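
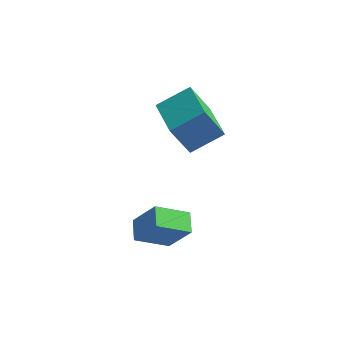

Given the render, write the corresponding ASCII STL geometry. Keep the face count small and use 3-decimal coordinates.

solid 
facet normal -0.631 0.773 -0.065
outer loop
vertex -5.457 1.607 0.283
vertex -4.269 2.643 1.087
vertex -4.709 2.074 -1.423
endloop
endfacet
facet normal -0.671 -0.585 -0.455
outer loop
vertex -3.391 0.457 -1.287
vertex -5.457 1.607 0.283
vertex -4.709 2.074 -1.423
endloop
endfacet
facet normal -0.631 0.773 -0.065
outer loop
vertex -4.709 2.074 -1.423
vertex -4.269 2.643 1.087
vertex -3.521 3.11 -0.618
endloop
endfacet
facet normal 0.390 0.243 -0.888
outer loop
vertex -3.521 3.11 -0.618
vertex -3.391 0.457 -1.287
vertex -4.709 2.074 -1.423
endloop
endfacet
facet normal -0.390 -0.243 0.888
outer loop
vertex -5.457 1.607 0.283
vertex -2.951 1.026 1.223
vertex -4.269 2.643 1.087
endloop
endfacet
facet normal -0.671 -0.585 -0.455
outer loop
vertex -4.139 -0.01 0.418
vertex -5.457 1.607 0.283
vertex -3.391 0.457 -1.287
endloop
endfacet
facet normal -0.390 -0.243 0.888
outer loop
vertex -4.139 -0.01 0.418
vertex -2.951 1.026 1.223
vertex -5.457 1.607 0.283
endloop
endfacet
facet normal 0.671 0.585 0.455
outer loop
vertex -4.269 2.643 1.087
vertex -2.951 1.026 1.223
vertex -3.521 3.11 -0.618
endloop
endfacet
facet normal 0.389 0.243 -0.888
outer loop
vertex -2.203 1.493 -0.483
vertex -3.391 0.457 -1.287
vertex -3.521 3.11 -0.618
endloop
endfacet
facet normal 0.671 0.585 0.455
outer loop
vertex -3.521 3.11 -0.618
vertex -2.951 1.026 1.223
vertex -2.203 1.493 -0.483
endloop
endfacet
facet normal 0.631 -0.773 0.065
outer loop
vertex -2.203 1.493 -0.483
vertex -4.139 -0.01 0.418
vertex -3.391 0.457 -1.287
endloop
endfacet
facet normal 0.631 -0.773 0.065
outer loop
vertex -2.951 1.026 1.223
vertex -4.139 -0.01 0.418
vertex -2.203 1.493 -0.483
endloop
endfacet
facet normal -0.574 0.016 -0.819
outer loop
vertex -4.129 -4.015 -3.453
vertex -4.559 -3.111 -3.134
vertex -2.909 -3.139 -4.291
endloop
endfacet
facet normal 0.409 -0.860 -0.304
outer loop
vertex -1.881 -3.169 -2.826
vertex -4.129 -4.015 -3.453
vertex -2.909 -3.139 -4.291
endloop
endfacet
facet normal -0.574 0.017 -0.819
outer loop
vertex -2.909 -3.139 -4.291
vertex -4.559 -3.111 -3.134
vertex -3.338 -2.235 -3.972
endloop
endfacet
facet normal 0.710 0.509 -0.487
outer loop
vertex -3.338 -2.235 -3.972
vertex -1.881 -3.169 -2.826
vertex -2.909 -3.139 -4.291
endloop
endfacet
facet normal -0.709 -0.509 0.487
outer loop
vertex -4.129 -4.015 -3.453
vertex -3.531 -3.141 -1.669
vertex -4.559 -3.111 -3.134
endloop
endfacet
facet normal 0.409 -0.861 -0.304
outer loop
vertex -3.102 -4.045 -1.988
vertex -4.129 -4.015 -3.453
vertex -1.881 -3.169 -2.826
endloop
endfacet
facet normal -0.710 -0.509 0.487
outer loop
vertex -3.102 -4.045 -1.988
vertex -3.531 -3.141 -1.669
vertex -4.129 -4.015 -3.453
endloop
endfacet
facet normal -0.409 0.861 0.304
outer loop
vertex -4.559 -3.111 -3.134
vertex -3.531 -3.141 -1.669
vertex -3.338 -2.235 -3.972
endloop
endfacet
facet normal 0.710 0.509 -0.487
outer loop
vertex -2.311 -2.265 -2.507
vertex -1.881 -3.169 -2.826
vertex -3.338 -2.235 -3.972
endloop
endfacet
facet normal -0.409 0.860 0.304
outer loop
vertex -3.338 -2.235 -3.972
vertex -3.531 -3.141 -1.669
vertex -2.311 -2.265 -2.507
endloop
endfacet
facet normal 0.574 -0.016 0.819
outer loop
vertex -2.311 -2.265 -2.507
vertex -3.102 -4.045 -1.988
vertex -1.881 -3.169 -2.826
endloop
endfacet
facet normal 0.574 -0.016 0.819
outer loop
vertex -3.531 -3.141 -1.669
vertex -3.102 -4.045 -1.988
vertex -2.311 -2.265 -2.507
endloop
endfacet

endsolid


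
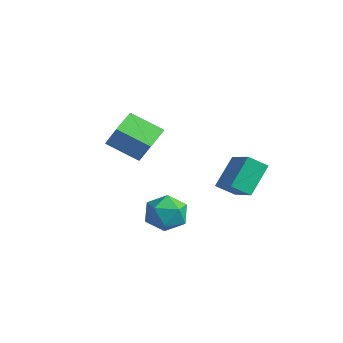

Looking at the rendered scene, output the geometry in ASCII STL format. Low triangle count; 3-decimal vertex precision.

solid 
facet normal -0.866 0.233 -0.443
outer loop
vertex 1.069 0.38 0.321
vertex 0.715 1.742 1.729
vertex 1.616 1.189 -0.323
endloop
endfacet
facet normal 0.178 -0.684 -0.708
outer loop
vertex 3.365 0.718 0.571
vertex 1.069 0.38 0.321
vertex 1.616 1.189 -0.323
endloop
endfacet
facet normal -0.866 0.233 -0.443
outer loop
vertex 1.616 1.189 -0.323
vertex 0.715 1.742 1.729
vertex 1.263 2.55 1.084
endloop
endfacet
facet normal 0.468 0.691 -0.551
outer loop
vertex 1.263 2.55 1.084
vertex 3.365 0.718 0.571
vertex 1.616 1.189 -0.323
endloop
endfacet
facet normal -0.468 -0.691 0.551
outer loop
vertex 1.069 0.38 0.321
vertex 2.464 1.271 2.623
vertex 0.715 1.742 1.729
endloop
endfacet
facet normal 0.178 -0.685 -0.707
outer loop
vertex 2.817 -0.09 1.216
vertex 1.069 0.38 0.321
vertex 3.365 0.718 0.571
endloop
endfacet
facet normal -0.468 -0.691 0.551
outer loop
vertex 2.817 -0.09 1.216
vertex 2.464 1.271 2.623
vertex 1.069 0.38 0.321
endloop
endfacet
facet normal -0.177 0.685 0.707
outer loop
vertex 0.715 1.742 1.729
vertex 2.464 1.271 2.623
vertex 1.263 2.55 1.084
endloop
endfacet
facet normal 0.468 0.691 -0.551
outer loop
vertex 3.011 2.08 1.979
vertex 3.365 0.718 0.571
vertex 1.263 2.55 1.084
endloop
endfacet
facet normal -0.178 0.684 0.708
outer loop
vertex 1.263 2.55 1.084
vertex 2.464 1.271 2.623
vertex 3.011 2.08 1.979
endloop
endfacet
facet normal 0.866 -0.233 0.443
outer loop
vertex 3.011 2.08 1.979
vertex 2.817 -0.09 1.216
vertex 3.365 0.718 0.571
endloop
endfacet
facet normal 0.866 -0.233 0.443
outer loop
vertex 2.464 1.271 2.623
vertex 2.817 -0.09 1.216
vertex 3.011 2.08 1.979
endloop
endfacet
facet normal -0.577 0.018 -0.817
outer loop
vertex -4.803 -1.047 2.486
vertex -3.396 -0.009 1.515
vertex -4.156 -2.38 2.0
endloop
endfacet
facet normal -0.704 -0.519 0.485
outer loop
vertex -3.164 -2.411 3.405
vertex -4.803 -1.047 2.486
vertex -4.156 -2.38 2.0
endloop
endfacet
facet normal -0.576 0.018 -0.817
outer loop
vertex -4.156 -2.38 2.0
vertex -3.396 -0.009 1.515
vertex -2.748 -1.343 1.029
endloop
endfacet
facet normal 0.415 -0.855 -0.312
outer loop
vertex -2.748 -1.343 1.029
vertex -3.164 -2.411 3.405
vertex -4.156 -2.38 2.0
endloop
endfacet
facet normal -0.415 0.855 0.312
outer loop
vertex -4.803 -1.047 2.486
vertex -2.404 -0.04 2.92
vertex -3.396 -0.009 1.515
endloop
endfacet
facet normal -0.704 -0.519 0.485
outer loop
vertex -3.812 -1.077 3.891
vertex -4.803 -1.047 2.486
vertex -3.164 -2.411 3.405
endloop
endfacet
facet normal -0.415 0.855 0.311
outer loop
vertex -3.812 -1.077 3.891
vertex -2.404 -0.04 2.92
vertex -4.803 -1.047 2.486
endloop
endfacet
facet normal 0.704 0.519 -0.485
outer loop
vertex -3.396 -0.009 1.515
vertex -2.404 -0.04 2.92
vertex -2.748 -1.343 1.029
endloop
endfacet
facet normal 0.416 -0.855 -0.311
outer loop
vertex -1.757 -1.373 2.434
vertex -3.164 -2.411 3.405
vertex -2.748 -1.343 1.029
endloop
endfacet
facet normal 0.704 0.519 -0.485
outer loop
vertex -2.748 -1.343 1.029
vertex -2.404 -0.04 2.92
vertex -1.757 -1.373 2.434
endloop
endfacet
facet normal 0.577 -0.017 0.817
outer loop
vertex -1.757 -1.373 2.434
vertex -3.812 -1.077 3.891
vertex -3.164 -2.411 3.405
endloop
endfacet
facet normal 0.577 -0.018 0.817
outer loop
vertex -2.404 -0.04 2.92
vertex -3.812 -1.077 3.891
vertex -1.757 -1.373 2.434
endloop
endfacet
facet normal -0.711 0.175 0.681
outer loop
vertex 0.426 -2.067 -0.124
vertex 0.352 -3.222 0.096
vertex 1.104 -2.553 0.708
endloop
endfacet
facet normal -0.259 0.727 0.636
outer loop
vertex 0.426 -2.067 -0.124
vertex 1.104 -2.553 0.708
vertex 1.556 -1.75 -0.026
endloop
endfacet
facet normal -0.267 0.963 -0.037
outer loop
vertex 0.426 -2.067 -0.124
vertex 1.556 -1.75 -0.026
vertex 1.084 -1.922 -1.091
endloop
endfacet
facet normal -0.723 0.557 -0.408
outer loop
vertex 0.426 -2.067 -0.124
vertex 1.084 -1.922 -1.091
vertex 0.34 -2.832 -1.016
endloop
endfacet
facet normal -0.997 0.071 0.036
outer loop
vertex 0.426 -2.067 -0.124
vertex 0.34 -2.832 -1.016
vertex 0.352 -3.222 0.096
endloop
endfacet
facet normal 0.397 0.487 0.778
outer loop
vertex 1.556 -1.75 -0.026
vertex 1.104 -2.553 0.708
vertex 2.18 -2.708 0.256
endloop
endfacet
facet normal -0.333 -0.405 0.852
outer loop
vertex 1.104 -2.553 0.708
vertex 0.352 -3.222 0.096
vertex 1.436 -3.618 0.331
endloop
endfacet
facet normal -0.795 -0.575 -0.193
outer loop
vertex 0.352 -3.222 0.096
vertex 0.34 -2.832 -1.016
vertex 0.964 -3.79 -0.734
endloop
endfacet
facet normal -0.352 0.213 -0.911
outer loop
vertex 0.34 -2.832 -1.016
vertex 1.084 -1.922 -1.091
vertex 1.416 -2.987 -1.468
endloop
endfacet
facet normal 0.385 0.869 -0.311
outer loop
vertex 1.084 -1.922 -1.091
vertex 1.556 -1.75 -0.026
vertex 2.168 -2.318 -0.856
endloop
endfacet
facet normal 0.723 -0.557 0.408
outer loop
vertex 2.094 -3.473 -0.636
vertex 2.18 -2.708 0.256
vertex 1.436 -3.618 0.331
endloop
endfacet
facet normal 0.267 -0.963 0.037
outer loop
vertex 2.094 -3.473 -0.636
vertex 1.436 -3.618 0.331
vertex 0.964 -3.79 -0.734
endloop
endfacet
facet normal 0.259 -0.727 -0.636
outer loop
vertex 2.094 -3.473 -0.636
vertex 0.964 -3.79 -0.734
vertex 1.416 -2.987 -1.468
endloop
endfacet
facet normal 0.711 -0.175 -0.681
outer loop
vertex 2.094 -3.473 -0.636
vertex 1.416 -2.987 -1.468
vertex 2.168 -2.318 -0.856
endloop
endfacet
facet normal 0.997 -0.071 -0.036
outer loop
vertex 2.094 -3.473 -0.636
vertex 2.168 -2.318 -0.856
vertex 2.18 -2.708 0.256
endloop
endfacet
facet normal 0.352 -0.213 0.911
outer loop
vertex 1.436 -3.618 0.331
vertex 2.18 -2.708 0.256
vertex 1.104 -2.553 0.708
endloop
endfacet
facet normal -0.385 -0.869 0.311
outer loop
vertex 0.964 -3.79 -0.734
vertex 1.436 -3.618 0.331
vertex 0.352 -3.222 0.096
endloop
endfacet
facet normal -0.397 -0.487 -0.778
outer loop
vertex 1.416 -2.987 -1.468
vertex 0.964 -3.79 -0.734
vertex 0.34 -2.832 -1.016
endloop
endfacet
facet normal 0.333 0.405 -0.852
outer loop
vertex 2.168 -2.318 -0.856
vertex 1.416 -2.987 -1.468
vertex 1.084 -1.922 -1.091
endloop
endfacet
facet normal 0.795 0.575 0.193
outer loop
vertex 2.18 -2.708 0.256
vertex 2.168 -2.318 -0.856
vertex 1.556 -1.75 -0.026
endloop
endfacet

endsolid


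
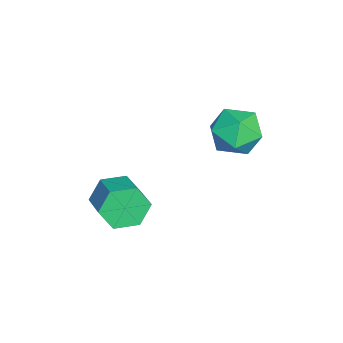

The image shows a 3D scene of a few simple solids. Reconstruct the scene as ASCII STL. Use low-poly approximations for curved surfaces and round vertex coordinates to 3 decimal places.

solid 
facet normal -0.866 -0.370 -0.336
outer loop
vertex -0.747 -2.188 -4.265
vertex -1.226 -1.805 -3.45
vertex -1.136 -1.246 -4.298
endloop
endfacet
facet normal 0.322 0.100 -0.941
outer loop
vertex -0.747 -2.188 -4.265
vertex -1.136 -1.246 -4.298
vertex 0.544 -1.638 -3.765
endloop
endfacet
facet normal 0.322 0.100 -0.941
outer loop
vertex 0.544 -1.638 -3.765
vertex -1.136 -1.246 -4.298
vertex 0.155 -0.696 -3.798
endloop
endfacet
facet normal 0.867 0.370 0.335
outer loop
vertex 0.544 -1.638 -3.765
vertex 0.155 -0.696 -3.798
vertex 0.066 -1.255 -2.95
endloop
endfacet
facet normal -0.866 -0.370 -0.336
outer loop
vertex -1.136 -1.246 -4.298
vertex -1.226 -1.805 -3.45
vertex -1.615 -0.863 -3.483
endloop
endfacet
facet normal -0.169 0.850 -0.499
outer loop
vertex -1.136 -1.246 -4.298
vertex -1.615 -0.863 -3.483
vertex 0.155 -0.696 -3.798
endloop
endfacet
facet normal -0.169 0.850 -0.499
outer loop
vertex 0.155 -0.696 -3.798
vertex -1.615 -0.863 -3.483
vertex -0.323 -0.312 -2.983
endloop
endfacet
facet normal 0.867 0.369 0.334
outer loop
vertex 0.155 -0.696 -3.798
vertex -0.323 -0.312 -2.983
vertex 0.066 -1.255 -2.95
endloop
endfacet
facet normal -0.867 -0.370 -0.335
outer loop
vertex -1.615 -0.863 -3.483
vertex -1.226 -1.805 -3.45
vertex -1.704 -1.422 -2.635
endloop
endfacet
facet normal -0.491 0.750 0.443
outer loop
vertex -1.615 -0.863 -3.483
vertex -1.704 -1.422 -2.635
vertex -0.323 -0.312 -2.983
endloop
endfacet
facet normal -0.491 0.750 0.443
outer loop
vertex -0.323 -0.312 -2.983
vertex -1.704 -1.422 -2.635
vertex -0.413 -0.872 -2.135
endloop
endfacet
facet normal 0.867 0.369 0.336
outer loop
vertex -0.323 -0.312 -2.983
vertex -0.413 -0.872 -2.135
vertex 0.066 -1.255 -2.95
endloop
endfacet
facet normal -0.867 -0.370 -0.335
outer loop
vertex -1.704 -1.422 -2.635
vertex -1.226 -1.805 -3.45
vertex -1.315 -2.364 -2.602
endloop
endfacet
facet normal -0.322 -0.100 0.941
outer loop
vertex -1.704 -1.422 -2.635
vertex -1.315 -2.364 -2.602
vertex -0.413 -0.872 -2.135
endloop
endfacet
facet normal -0.322 -0.100 0.941
outer loop
vertex -0.413 -0.872 -2.135
vertex -1.315 -2.364 -2.602
vertex -0.024 -1.814 -2.102
endloop
endfacet
facet normal 0.866 0.370 0.336
outer loop
vertex -0.413 -0.872 -2.135
vertex -0.024 -1.814 -2.102
vertex 0.066 -1.255 -2.95
endloop
endfacet
facet normal -0.867 -0.369 -0.334
outer loop
vertex -1.315 -2.364 -2.602
vertex -1.226 -1.805 -3.45
vertex -0.837 -2.748 -3.417
endloop
endfacet
facet normal 0.169 -0.850 0.499
outer loop
vertex -1.315 -2.364 -2.602
vertex -0.837 -2.748 -3.417
vertex -0.024 -1.814 -2.102
endloop
endfacet
facet normal 0.169 -0.850 0.499
outer loop
vertex -0.024 -1.814 -2.102
vertex -0.837 -2.748 -3.417
vertex 0.455 -2.197 -2.917
endloop
endfacet
facet normal 0.866 0.370 0.336
outer loop
vertex -0.024 -1.814 -2.102
vertex 0.455 -2.197 -2.917
vertex 0.066 -1.255 -2.95
endloop
endfacet
facet normal -0.867 -0.369 -0.336
outer loop
vertex -0.837 -2.748 -3.417
vertex -1.226 -1.805 -3.45
vertex -0.747 -2.188 -4.265
endloop
endfacet
facet normal 0.491 -0.750 -0.443
outer loop
vertex -0.837 -2.748 -3.417
vertex -0.747 -2.188 -4.265
vertex 0.455 -2.197 -2.917
endloop
endfacet
facet normal 0.491 -0.750 -0.443
outer loop
vertex 0.455 -2.197 -2.917
vertex -0.747 -2.188 -4.265
vertex 0.544 -1.638 -3.765
endloop
endfacet
facet normal 0.867 0.370 0.335
outer loop
vertex 0.455 -2.197 -2.917
vertex 0.544 -1.638 -3.765
vertex 0.066 -1.255 -2.95
endloop
endfacet
facet normal -0.228 0.958 0.174
outer loop
vertex -4.147 3.433 -1.678
vertex -4.118 3.225 -0.498
vertex -3.122 3.566 -1.071
endloop
endfacet
facet normal 0.141 0.890 -0.433
outer loop
vertex -4.147 3.433 -1.678
vertex -3.122 3.566 -1.071
vertex -3.116 3.041 -2.148
endloop
endfacet
facet normal -0.222 0.452 -0.864
outer loop
vertex -4.147 3.433 -1.678
vertex -3.116 3.041 -2.148
vertex -4.109 2.376 -2.241
endloop
endfacet
facet normal -0.815 0.249 -0.523
outer loop
vertex -4.147 3.433 -1.678
vertex -4.109 2.376 -2.241
vertex -4.729 2.49 -1.221
endloop
endfacet
facet normal -0.818 0.563 0.119
outer loop
vertex -4.147 3.433 -1.678
vertex -4.729 2.49 -1.221
vertex -4.118 3.225 -0.498
endloop
endfacet
facet normal 0.766 0.580 -0.278
outer loop
vertex -3.116 3.041 -2.148
vertex -3.122 3.566 -1.071
vertex -2.451 2.59 -1.259
endloop
endfacet
facet normal 0.169 0.690 0.704
outer loop
vertex -3.122 3.566 -1.071
vertex -4.118 3.225 -0.498
vertex -3.071 2.704 -0.239
endloop
endfacet
facet normal -0.787 0.050 0.614
outer loop
vertex -4.118 3.225 -0.498
vertex -4.729 2.49 -1.221
vertex -4.064 2.039 -0.332
endloop
endfacet
facet normal -0.782 -0.456 -0.424
outer loop
vertex -4.729 2.49 -1.221
vertex -4.109 2.376 -2.241
vertex -4.058 1.514 -1.409
endloop
endfacet
facet normal 0.177 -0.128 -0.976
outer loop
vertex -4.109 2.376 -2.241
vertex -3.116 3.041 -2.148
vertex -3.062 1.855 -1.982
endloop
endfacet
facet normal 0.815 -0.249 0.523
outer loop
vertex -3.033 1.647 -0.802
vertex -2.451 2.59 -1.259
vertex -3.071 2.704 -0.239
endloop
endfacet
facet normal 0.222 -0.452 0.864
outer loop
vertex -3.033 1.647 -0.802
vertex -3.071 2.704 -0.239
vertex -4.064 2.039 -0.332
endloop
endfacet
facet normal -0.141 -0.890 0.433
outer loop
vertex -3.033 1.647 -0.802
vertex -4.064 2.039 -0.332
vertex -4.058 1.514 -1.409
endloop
endfacet
facet normal 0.228 -0.958 -0.174
outer loop
vertex -3.033 1.647 -0.802
vertex -4.058 1.514 -1.409
vertex -3.062 1.855 -1.982
endloop
endfacet
facet normal 0.818 -0.563 -0.119
outer loop
vertex -3.033 1.647 -0.802
vertex -3.062 1.855 -1.982
vertex -2.451 2.59 -1.259
endloop
endfacet
facet normal 0.782 0.456 0.424
outer loop
vertex -3.071 2.704 -0.239
vertex -2.451 2.59 -1.259
vertex -3.122 3.566 -1.071
endloop
endfacet
facet normal -0.177 0.128 0.976
outer loop
vertex -4.064 2.039 -0.332
vertex -3.071 2.704 -0.239
vertex -4.118 3.225 -0.498
endloop
endfacet
facet normal -0.766 -0.580 0.278
outer loop
vertex -4.058 1.514 -1.409
vertex -4.064 2.039 -0.332
vertex -4.729 2.49 -1.221
endloop
endfacet
facet normal -0.169 -0.690 -0.704
outer loop
vertex -3.062 1.855 -1.982
vertex -4.058 1.514 -1.409
vertex -4.109 2.376 -2.241
endloop
endfacet
facet normal 0.787 -0.050 -0.614
outer loop
vertex -2.451 2.59 -1.259
vertex -3.062 1.855 -1.982
vertex -3.116 3.041 -2.148
endloop
endfacet

endsolid


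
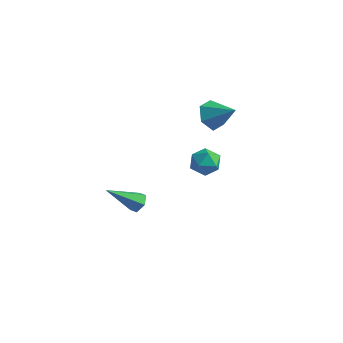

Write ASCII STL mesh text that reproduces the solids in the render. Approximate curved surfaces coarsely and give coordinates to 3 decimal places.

solid 
facet normal 0.491 0.599 -0.632
outer loop
vertex 2.018 -2.394 -0.594
vertex 1.732 -2.699 -1.105
vertex 1.443 -2.173 -0.831
endloop
endfacet
facet normal -0.129 0.550 0.825
outer loop
vertex 2.018 -2.394 -0.594
vertex 1.443 -2.173 -0.831
vertex 0.668 -4.001 0.265
endloop
endfacet
facet normal 0.492 0.599 -0.632
outer loop
vertex 1.443 -2.173 -0.831
vertex 1.732 -2.699 -1.105
vertex 1.157 -2.477 -1.342
endloop
endfacet
facet normal -0.856 0.479 0.194
outer loop
vertex 1.443 -2.173 -0.831
vertex 1.157 -2.477 -1.342
vertex 0.668 -4.001 0.265
endloop
endfacet
facet normal 0.492 0.601 -0.630
outer loop
vertex 1.157 -2.477 -1.342
vertex 1.732 -2.699 -1.105
vertex 1.447 -3.003 -1.617
endloop
endfacet
facet normal -0.853 -0.224 -0.472
outer loop
vertex 1.157 -2.477 -1.342
vertex 1.447 -3.003 -1.617
vertex 0.668 -4.001 0.265
endloop
endfacet
facet normal 0.492 0.601 -0.630
outer loop
vertex 1.447 -3.003 -1.617
vertex 1.732 -2.699 -1.105
vertex 2.022 -3.225 -1.38
endloop
endfacet
facet normal -0.122 -0.855 -0.504
outer loop
vertex 1.447 -3.003 -1.617
vertex 2.022 -3.225 -1.38
vertex 0.668 -4.001 0.265
endloop
endfacet
facet normal 0.489 0.600 -0.632
outer loop
vertex 2.022 -3.225 -1.38
vertex 1.732 -2.699 -1.105
vertex 2.308 -2.92 -0.869
endloop
endfacet
facet normal 0.606 -0.785 0.129
outer loop
vertex 2.022 -3.225 -1.38
vertex 2.308 -2.92 -0.869
vertex 0.668 -4.001 0.265
endloop
endfacet
facet normal 0.489 0.600 -0.632
outer loop
vertex 2.308 -2.92 -0.869
vertex 1.732 -2.699 -1.105
vertex 2.018 -2.394 -0.594
endloop
endfacet
facet normal 0.603 -0.082 0.793
outer loop
vertex 2.308 -2.92 -0.869
vertex 2.018 -2.394 -0.594
vertex 0.668 -4.001 0.265
endloop
endfacet
facet normal -0.827 -0.062 -0.559
outer loop
vertex 2.428 4.125 1.101
vertex 1.935 3.707 1.877
vertex 1.938 4.711 1.762
endloop
endfacet
facet normal 0.627 0.752 -0.202
outer loop
vertex 2.428 4.125 1.101
vertex 1.938 4.711 1.762
vertex 3.365 3.813 2.843
endloop
endfacet
facet normal -0.827 -0.062 -0.559
outer loop
vertex 1.938 4.711 1.762
vertex 1.935 3.707 1.877
vertex 1.445 4.293 2.538
endloop
endfacet
facet normal 0.125 0.838 0.531
outer loop
vertex 1.938 4.711 1.762
vertex 1.445 4.293 2.538
vertex 3.365 3.813 2.843
endloop
endfacet
facet normal -0.827 -0.061 -0.559
outer loop
vertex 1.445 4.293 2.538
vertex 1.935 3.707 1.877
vertex 1.441 3.289 2.653
endloop
endfacet
facet normal -0.128 0.113 0.985
outer loop
vertex 1.445 4.293 2.538
vertex 1.441 3.289 2.653
vertex 3.365 3.813 2.843
endloop
endfacet
facet normal -0.827 -0.060 -0.559
outer loop
vertex 1.441 3.289 2.653
vertex 1.935 3.707 1.877
vertex 1.931 2.704 1.991
endloop
endfacet
facet normal 0.120 -0.698 0.706
outer loop
vertex 1.441 3.289 2.653
vertex 1.931 2.704 1.991
vertex 3.365 3.813 2.843
endloop
endfacet
facet normal -0.827 -0.060 -0.559
outer loop
vertex 1.931 2.704 1.991
vertex 1.935 3.707 1.877
vertex 2.425 3.122 1.215
endloop
endfacet
facet normal 0.621 -0.783 -0.026
outer loop
vertex 1.931 2.704 1.991
vertex 2.425 3.122 1.215
vertex 3.365 3.813 2.843
endloop
endfacet
facet normal -0.827 -0.061 -0.558
outer loop
vertex 2.425 3.122 1.215
vertex 1.935 3.707 1.877
vertex 2.428 4.125 1.101
endloop
endfacet
facet normal 0.875 -0.057 -0.481
outer loop
vertex 2.425 3.122 1.215
vertex 2.428 4.125 1.101
vertex 3.365 3.813 2.843
endloop
endfacet
facet normal -0.930 -0.368 0.024
outer loop
vertex 0.533 4.127 -2.506
vertex 0.88 3.239 -2.669
vertex 0.777 3.559 -1.762
endloop
endfacet
facet normal -0.872 0.207 0.444
outer loop
vertex 0.533 4.127 -2.506
vertex 0.777 3.559 -1.762
vertex 1.007 4.499 -1.749
endloop
endfacet
facet normal -0.655 0.754 0.040
outer loop
vertex 0.533 4.127 -2.506
vertex 1.007 4.499 -1.749
vertex 1.252 4.759 -2.648
endloop
endfacet
facet normal -0.579 0.518 -0.629
outer loop
vertex 0.533 4.127 -2.506
vertex 1.252 4.759 -2.648
vertex 1.173 3.98 -3.216
endloop
endfacet
facet normal -0.749 -0.175 -0.639
outer loop
vertex 0.533 4.127 -2.506
vertex 1.173 3.98 -3.216
vertex 0.88 3.239 -2.669
endloop
endfacet
facet normal -0.364 0.076 0.928
outer loop
vertex 1.007 4.499 -1.749
vertex 0.777 3.559 -1.762
vertex 1.647 3.84 -1.444
endloop
endfacet
facet normal -0.458 -0.853 0.249
outer loop
vertex 0.777 3.559 -1.762
vertex 0.88 3.239 -2.669
vertex 1.568 3.061 -2.012
endloop
endfacet
facet normal -0.166 -0.542 -0.824
outer loop
vertex 0.88 3.239 -2.669
vertex 1.173 3.98 -3.216
vertex 1.813 3.321 -2.911
endloop
endfacet
facet normal 0.109 0.578 -0.808
outer loop
vertex 1.173 3.98 -3.216
vertex 1.252 4.759 -2.648
vertex 2.043 4.261 -2.898
endloop
endfacet
facet normal -0.013 0.962 0.274
outer loop
vertex 1.252 4.759 -2.648
vertex 1.007 4.499 -1.749
vertex 1.94 4.581 -1.991
endloop
endfacet
facet normal 0.579 -0.518 0.629
outer loop
vertex 2.287 3.693 -2.154
vertex 1.647 3.84 -1.444
vertex 1.568 3.061 -2.012
endloop
endfacet
facet normal 0.655 -0.754 -0.040
outer loop
vertex 2.287 3.693 -2.154
vertex 1.568 3.061 -2.012
vertex 1.813 3.321 -2.911
endloop
endfacet
facet normal 0.872 -0.207 -0.444
outer loop
vertex 2.287 3.693 -2.154
vertex 1.813 3.321 -2.911
vertex 2.043 4.261 -2.898
endloop
endfacet
facet normal 0.930 0.368 -0.024
outer loop
vertex 2.287 3.693 -2.154
vertex 2.043 4.261 -2.898
vertex 1.94 4.581 -1.991
endloop
endfacet
facet normal 0.749 0.175 0.639
outer loop
vertex 2.287 3.693 -2.154
vertex 1.94 4.581 -1.991
vertex 1.647 3.84 -1.444
endloop
endfacet
facet normal -0.109 -0.578 0.808
outer loop
vertex 1.568 3.061 -2.012
vertex 1.647 3.84 -1.444
vertex 0.777 3.559 -1.762
endloop
endfacet
facet normal 0.013 -0.962 -0.274
outer loop
vertex 1.813 3.321 -2.911
vertex 1.568 3.061 -2.012
vertex 0.88 3.239 -2.669
endloop
endfacet
facet normal 0.364 -0.076 -0.928
outer loop
vertex 2.043 4.261 -2.898
vertex 1.813 3.321 -2.911
vertex 1.173 3.98 -3.216
endloop
endfacet
facet normal 0.458 0.853 -0.249
outer loop
vertex 1.94 4.581 -1.991
vertex 2.043 4.261 -2.898
vertex 1.252 4.759 -2.648
endloop
endfacet
facet normal 0.166 0.542 0.824
outer loop
vertex 1.647 3.84 -1.444
vertex 1.94 4.581 -1.991
vertex 1.007 4.499 -1.749
endloop
endfacet

endsolid


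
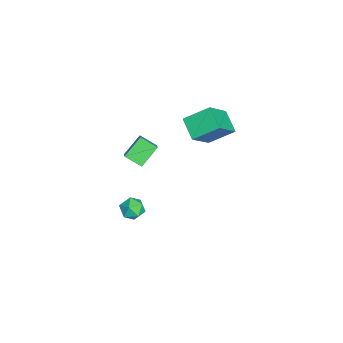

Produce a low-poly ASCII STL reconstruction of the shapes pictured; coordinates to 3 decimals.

solid 
facet normal -0.773 -0.104 -0.626
outer loop
vertex 1.256 -2.736 1.67
vertex 0.441 -1.977 2.551
vertex 1.548 -1.83 1.159
endloop
endfacet
facet normal 0.574 -0.535 -0.620
outer loop
vertex 2.499 -1.703 1.929
vertex 1.256 -2.736 1.67
vertex 1.548 -1.83 1.159
endloop
endfacet
facet normal -0.773 -0.103 -0.626
outer loop
vertex 1.548 -1.83 1.159
vertex 0.441 -1.977 2.551
vertex 0.733 -1.071 2.041
endloop
endfacet
facet normal 0.270 0.839 -0.472
outer loop
vertex 0.733 -1.071 2.041
vertex 2.499 -1.703 1.929
vertex 1.548 -1.83 1.159
endloop
endfacet
facet normal -0.270 -0.839 0.472
outer loop
vertex 1.256 -2.736 1.67
vertex 1.392 -1.85 3.321
vertex 0.441 -1.977 2.551
endloop
endfacet
facet normal 0.573 -0.534 -0.621
outer loop
vertex 2.207 -2.609 2.439
vertex 1.256 -2.736 1.67
vertex 2.499 -1.703 1.929
endloop
endfacet
facet normal -0.270 -0.839 0.472
outer loop
vertex 2.207 -2.609 2.439
vertex 1.392 -1.85 3.321
vertex 1.256 -2.736 1.67
endloop
endfacet
facet normal -0.574 0.534 0.621
outer loop
vertex 0.441 -1.977 2.551
vertex 1.392 -1.85 3.321
vertex 0.733 -1.071 2.041
endloop
endfacet
facet normal 0.270 0.839 -0.473
outer loop
vertex 1.684 -0.944 2.81
vertex 2.499 -1.703 1.929
vertex 0.733 -1.071 2.041
endloop
endfacet
facet normal -0.573 0.535 0.621
outer loop
vertex 0.733 -1.071 2.041
vertex 1.392 -1.85 3.321
vertex 1.684 -0.944 2.81
endloop
endfacet
facet normal 0.773 0.103 0.626
outer loop
vertex 1.684 -0.944 2.81
vertex 2.207 -2.609 2.439
vertex 2.499 -1.703 1.929
endloop
endfacet
facet normal 0.773 0.104 0.625
outer loop
vertex 1.392 -1.85 3.321
vertex 2.207 -2.609 2.439
vertex 1.684 -0.944 2.81
endloop
endfacet
facet normal 0.518 0.679 -0.521
outer loop
vertex 0.81 -2.313 -4.561
vertex 0.471 -1.735 -4.145
vertex 1.146 -2.058 -3.894
endloop
endfacet
facet normal 0.881 0.065 -0.469
outer loop
vertex 0.81 -2.313 -4.561
vertex 1.146 -2.058 -3.894
vertex 1.119 -2.831 -4.052
endloop
endfacet
facet normal 0.481 -0.452 -0.752
outer loop
vertex 0.81 -2.313 -4.561
vertex 1.119 -2.831 -4.052
vertex 0.429 -2.985 -4.401
endloop
endfacet
facet normal -0.130 -0.159 -0.979
outer loop
vertex 0.81 -2.313 -4.561
vertex 0.429 -2.985 -4.401
vertex 0.028 -2.308 -4.458
endloop
endfacet
facet normal -0.107 0.539 -0.836
outer loop
vertex 0.81 -2.313 -4.561
vertex 0.028 -2.308 -4.458
vertex 0.471 -1.735 -4.145
endloop
endfacet
facet normal 0.971 -0.080 0.224
outer loop
vertex 1.119 -2.831 -4.052
vertex 1.146 -2.058 -3.894
vertex 0.972 -2.572 -3.322
endloop
endfacet
facet normal 0.384 0.912 0.140
outer loop
vertex 1.146 -2.058 -3.894
vertex 0.471 -1.735 -4.145
vertex 0.571 -1.895 -3.379
endloop
endfacet
facet normal -0.626 0.686 -0.370
outer loop
vertex 0.471 -1.735 -4.145
vertex 0.028 -2.308 -4.458
vertex -0.119 -2.049 -3.728
endloop
endfacet
facet normal -0.664 -0.444 -0.601
outer loop
vertex 0.028 -2.308 -4.458
vertex 0.429 -2.985 -4.401
vertex -0.146 -2.822 -3.886
endloop
endfacet
facet normal 0.323 -0.917 -0.234
outer loop
vertex 0.429 -2.985 -4.401
vertex 1.119 -2.831 -4.052
vertex 0.529 -3.145 -3.635
endloop
endfacet
facet normal 0.130 0.159 0.979
outer loop
vertex 0.19 -2.567 -3.219
vertex 0.972 -2.572 -3.322
vertex 0.571 -1.895 -3.379
endloop
endfacet
facet normal -0.481 0.452 0.752
outer loop
vertex 0.19 -2.567 -3.219
vertex 0.571 -1.895 -3.379
vertex -0.119 -2.049 -3.728
endloop
endfacet
facet normal -0.881 -0.065 0.469
outer loop
vertex 0.19 -2.567 -3.219
vertex -0.119 -2.049 -3.728
vertex -0.146 -2.822 -3.886
endloop
endfacet
facet normal -0.518 -0.679 0.521
outer loop
vertex 0.19 -2.567 -3.219
vertex -0.146 -2.822 -3.886
vertex 0.529 -3.145 -3.635
endloop
endfacet
facet normal 0.107 -0.539 0.836
outer loop
vertex 0.19 -2.567 -3.219
vertex 0.529 -3.145 -3.635
vertex 0.972 -2.572 -3.322
endloop
endfacet
facet normal 0.664 0.444 0.601
outer loop
vertex 0.571 -1.895 -3.379
vertex 0.972 -2.572 -3.322
vertex 1.146 -2.058 -3.894
endloop
endfacet
facet normal -0.323 0.917 0.234
outer loop
vertex -0.119 -2.049 -3.728
vertex 0.571 -1.895 -3.379
vertex 0.471 -1.735 -4.145
endloop
endfacet
facet normal -0.971 0.080 -0.224
outer loop
vertex -0.146 -2.822 -3.886
vertex -0.119 -2.049 -3.728
vertex 0.028 -2.308 -4.458
endloop
endfacet
facet normal -0.384 -0.912 -0.140
outer loop
vertex 0.529 -3.145 -3.635
vertex -0.146 -2.822 -3.886
vertex 0.429 -2.985 -4.401
endloop
endfacet
facet normal 0.626 -0.686 0.370
outer loop
vertex 0.972 -2.572 -3.322
vertex 0.529 -3.145 -3.635
vertex 1.119 -2.831 -4.052
endloop
endfacet
facet normal -0.609 0.376 -0.698
outer loop
vertex -1.773 2.401 2.825
vertex -0.665 2.967 2.163
vertex -1.601 1.006 1.924
endloop
endfacet
facet normal -0.786 -0.401 0.471
outer loop
vertex -0.315 0.213 3.397
vertex -1.773 2.401 2.825
vertex -1.601 1.006 1.924
endloop
endfacet
facet normal -0.609 0.376 -0.698
outer loop
vertex -1.601 1.006 1.924
vertex -0.665 2.967 2.163
vertex -0.492 1.572 1.261
endloop
endfacet
facet normal 0.103 -0.835 -0.540
outer loop
vertex -0.492 1.572 1.261
vertex -0.315 0.213 3.397
vertex -1.601 1.006 1.924
endloop
endfacet
facet normal -0.104 0.835 0.540
outer loop
vertex -1.773 2.401 2.825
vertex 0.621 2.174 3.636
vertex -0.665 2.967 2.163
endloop
endfacet
facet normal -0.786 -0.401 0.470
outer loop
vertex -0.488 1.608 4.299
vertex -1.773 2.401 2.825
vertex -0.315 0.213 3.397
endloop
endfacet
facet normal -0.104 0.835 0.540
outer loop
vertex -0.488 1.608 4.299
vertex 0.621 2.174 3.636
vertex -1.773 2.401 2.825
endloop
endfacet
facet normal 0.786 0.401 -0.470
outer loop
vertex -0.665 2.967 2.163
vertex 0.621 2.174 3.636
vertex -0.492 1.572 1.261
endloop
endfacet
facet normal 0.104 -0.835 -0.540
outer loop
vertex 0.793 0.779 2.735
vertex -0.315 0.213 3.397
vertex -0.492 1.572 1.261
endloop
endfacet
facet normal 0.786 0.401 -0.470
outer loop
vertex -0.492 1.572 1.261
vertex 0.621 2.174 3.636
vertex 0.793 0.779 2.735
endloop
endfacet
facet normal 0.609 -0.376 0.698
outer loop
vertex 0.793 0.779 2.735
vertex -0.488 1.608 4.299
vertex -0.315 0.213 3.397
endloop
endfacet
facet normal 0.609 -0.376 0.698
outer loop
vertex 0.621 2.174 3.636
vertex -0.488 1.608 4.299
vertex 0.793 0.779 2.735
endloop
endfacet

endsolid


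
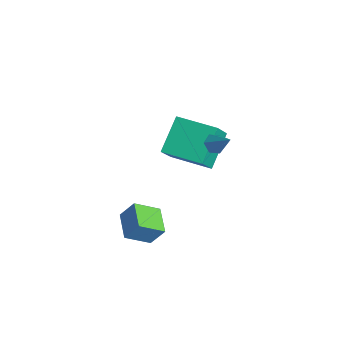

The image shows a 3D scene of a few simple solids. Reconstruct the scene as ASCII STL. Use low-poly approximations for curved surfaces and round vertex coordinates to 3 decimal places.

solid 
facet normal -0.670 -0.239 -0.703
outer loop
vertex 0.685 3.446 2.115
vertex 0.308 3.355 2.505
vertex 0.361 3.856 2.284
endloop
endfacet
facet normal 0.645 0.665 -0.376
outer loop
vertex 0.685 3.446 2.115
vertex 0.361 3.856 2.284
vertex 1.232 3.685 3.475
endloop
endfacet
facet normal -0.669 -0.240 -0.704
outer loop
vertex 0.361 3.856 2.284
vertex 0.308 3.355 2.505
vertex -0.017 3.765 2.674
endloop
endfacet
facet normal -0.052 0.982 0.179
outer loop
vertex 0.361 3.856 2.284
vertex -0.017 3.765 2.674
vertex 1.232 3.685 3.475
endloop
endfacet
facet normal -0.669 -0.241 -0.703
outer loop
vertex -0.017 3.765 2.674
vertex 0.308 3.355 2.505
vertex -0.069 3.264 2.895
endloop
endfacet
facet normal -0.478 0.396 0.784
outer loop
vertex -0.017 3.765 2.674
vertex -0.069 3.264 2.895
vertex 1.232 3.685 3.475
endloop
endfacet
facet normal -0.670 -0.238 -0.703
outer loop
vertex -0.069 3.264 2.895
vertex 0.308 3.355 2.505
vertex 0.255 2.854 2.725
endloop
endfacet
facet normal -0.207 -0.510 0.835
outer loop
vertex -0.069 3.264 2.895
vertex 0.255 2.854 2.725
vertex 1.232 3.685 3.475
endloop
endfacet
facet normal -0.669 -0.238 -0.704
outer loop
vertex 0.255 2.854 2.725
vertex 0.308 3.355 2.505
vertex 0.633 2.945 2.335
endloop
endfacet
facet normal 0.488 -0.827 0.280
outer loop
vertex 0.255 2.854 2.725
vertex 0.633 2.945 2.335
vertex 1.232 3.685 3.475
endloop
endfacet
facet normal -0.670 -0.239 -0.703
outer loop
vertex 0.633 2.945 2.335
vertex 0.308 3.355 2.505
vertex 0.685 3.446 2.115
endloop
endfacet
facet normal 0.915 -0.238 -0.326
outer loop
vertex 0.633 2.945 2.335
vertex 0.685 3.446 2.115
vertex 1.232 3.685 3.475
endloop
endfacet
facet normal -0.493 0.596 0.634
outer loop
vertex -3.557 3.214 1.319
vertex -1.933 4.577 1.299
vertex -4.251 4.022 0.02
endloop
endfacet
facet normal -0.766 -0.643 0.009
outer loop
vertex -3.227 2.783 -1.299
vertex -3.557 3.214 1.319
vertex -4.251 4.022 0.02
endloop
endfacet
facet normal -0.493 0.596 0.634
outer loop
vertex -4.251 4.022 0.02
vertex -1.933 4.577 1.299
vertex -2.628 5.385 0.0
endloop
endfacet
facet normal -0.414 0.481 -0.773
outer loop
vertex -2.628 5.385 0.0
vertex -3.227 2.783 -1.299
vertex -4.251 4.022 0.02
endloop
endfacet
facet normal 0.413 -0.481 0.773
outer loop
vertex -3.557 3.214 1.319
vertex -0.909 3.338 -0.02
vertex -1.933 4.577 1.299
endloop
endfacet
facet normal -0.766 -0.643 0.009
outer loop
vertex -2.532 1.975 -0.0
vertex -3.557 3.214 1.319
vertex -3.227 2.783 -1.299
endloop
endfacet
facet normal 0.413 -0.481 0.773
outer loop
vertex -2.532 1.975 -0.0
vertex -0.909 3.338 -0.02
vertex -3.557 3.214 1.319
endloop
endfacet
facet normal 0.766 0.643 -0.010
outer loop
vertex -1.933 4.577 1.299
vertex -0.909 3.338 -0.02
vertex -2.628 5.385 0.0
endloop
endfacet
facet normal -0.413 0.481 -0.773
outer loop
vertex -1.603 4.146 -1.319
vertex -3.227 2.783 -1.299
vertex -2.628 5.385 0.0
endloop
endfacet
facet normal 0.766 0.643 -0.009
outer loop
vertex -2.628 5.385 0.0
vertex -0.909 3.338 -0.02
vertex -1.603 4.146 -1.319
endloop
endfacet
facet normal 0.492 -0.596 -0.634
outer loop
vertex -1.603 4.146 -1.319
vertex -2.532 1.975 -0.0
vertex -3.227 2.783 -1.299
endloop
endfacet
facet normal 0.493 -0.596 -0.634
outer loop
vertex -0.909 3.338 -0.02
vertex -2.532 1.975 -0.0
vertex -1.603 4.146 -1.319
endloop
endfacet
facet normal -0.949 0.247 0.197
outer loop
vertex -1.741 -0.442 -3.135
vertex -1.39 0.134 -2.167
vertex -1.585 0.789 -3.924
endloop
endfacet
facet normal -0.297 -0.488 -0.821
outer loop
vertex -0.19 0.426 -4.213
vertex -1.741 -0.442 -3.135
vertex -1.585 0.789 -3.924
endloop
endfacet
facet normal -0.949 0.247 0.197
outer loop
vertex -1.585 0.789 -3.924
vertex -1.39 0.134 -2.167
vertex -1.234 1.364 -2.955
endloop
endfacet
facet normal 0.107 0.838 -0.536
outer loop
vertex -1.234 1.364 -2.955
vertex -0.19 0.426 -4.213
vertex -1.585 0.789 -3.924
endloop
endfacet
facet normal -0.107 -0.837 0.537
outer loop
vertex -1.741 -0.442 -3.135
vertex 0.005 -0.229 -2.456
vertex -1.39 0.134 -2.167
endloop
endfacet
facet normal -0.297 -0.488 -0.821
outer loop
vertex -0.346 -0.804 -3.425
vertex -1.741 -0.442 -3.135
vertex -0.19 0.426 -4.213
endloop
endfacet
facet normal -0.106 -0.838 0.536
outer loop
vertex -0.346 -0.804 -3.425
vertex 0.005 -0.229 -2.456
vertex -1.741 -0.442 -3.135
endloop
endfacet
facet normal 0.297 0.488 0.821
outer loop
vertex -1.39 0.134 -2.167
vertex 0.005 -0.229 -2.456
vertex -1.234 1.364 -2.955
endloop
endfacet
facet normal 0.106 0.837 -0.537
outer loop
vertex 0.161 1.002 -3.245
vertex -0.19 0.426 -4.213
vertex -1.234 1.364 -2.955
endloop
endfacet
facet normal 0.297 0.488 0.821
outer loop
vertex -1.234 1.364 -2.955
vertex 0.005 -0.229 -2.456
vertex 0.161 1.002 -3.245
endloop
endfacet
facet normal 0.949 -0.247 -0.197
outer loop
vertex 0.161 1.002 -3.245
vertex -0.346 -0.804 -3.425
vertex -0.19 0.426 -4.213
endloop
endfacet
facet normal 0.949 -0.247 -0.197
outer loop
vertex 0.005 -0.229 -2.456
vertex -0.346 -0.804 -3.425
vertex 0.161 1.002 -3.245
endloop
endfacet

endsolid


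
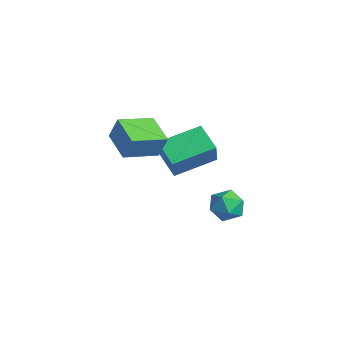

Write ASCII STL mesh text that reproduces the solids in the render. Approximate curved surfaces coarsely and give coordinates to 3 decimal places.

solid 
facet normal -0.456 0.325 -0.829
outer loop
vertex 1.643 2.262 0.907
vertex 2.684 2.251 0.33
vertex 1.359 0.635 0.425
endloop
endfacet
facet normal -0.875 0.009 0.485
outer loop
vertex 1.956 0.209 1.51
vertex 1.643 2.262 0.907
vertex 1.359 0.635 0.425
endloop
endfacet
facet normal -0.456 0.325 -0.828
outer loop
vertex 1.359 0.635 0.425
vertex 2.684 2.251 0.33
vertex 2.4 0.625 -0.152
endloop
endfacet
facet normal -0.165 -0.946 -0.281
outer loop
vertex 2.4 0.625 -0.152
vertex 1.956 0.209 1.51
vertex 1.359 0.635 0.425
endloop
endfacet
facet normal 0.165 0.946 0.280
outer loop
vertex 1.643 2.262 0.907
vertex 3.281 1.825 1.415
vertex 2.684 2.251 0.33
endloop
endfacet
facet normal -0.875 0.009 0.485
outer loop
vertex 2.24 1.835 1.992
vertex 1.643 2.262 0.907
vertex 1.956 0.209 1.51
endloop
endfacet
facet normal 0.165 0.945 0.281
outer loop
vertex 2.24 1.835 1.992
vertex 3.281 1.825 1.415
vertex 1.643 2.262 0.907
endloop
endfacet
facet normal 0.875 -0.009 -0.485
outer loop
vertex 2.684 2.251 0.33
vertex 3.281 1.825 1.415
vertex 2.4 0.625 -0.152
endloop
endfacet
facet normal -0.166 -0.945 -0.281
outer loop
vertex 2.997 0.198 0.933
vertex 1.956 0.209 1.51
vertex 2.4 0.625 -0.152
endloop
endfacet
facet normal 0.875 -0.009 -0.485
outer loop
vertex 2.4 0.625 -0.152
vertex 3.281 1.825 1.415
vertex 2.997 0.198 0.933
endloop
endfacet
facet normal 0.456 -0.325 0.829
outer loop
vertex 2.997 0.198 0.933
vertex 2.24 1.835 1.992
vertex 1.956 0.209 1.51
endloop
endfacet
facet normal 0.456 -0.325 0.828
outer loop
vertex 3.281 1.825 1.415
vertex 2.24 1.835 1.992
vertex 2.997 0.198 0.933
endloop
endfacet
facet normal 0.134 0.814 0.566
outer loop
vertex 3.16 3.1 -1.924
vertex 2.906 2.722 -1.32
vertex 3.644 2.716 -1.486
endloop
endfacet
facet normal 0.605 0.796 0.029
outer loop
vertex 3.16 3.1 -1.924
vertex 3.644 2.716 -1.486
vertex 3.713 2.691 -2.24
endloop
endfacet
facet normal 0.240 0.776 -0.584
outer loop
vertex 3.16 3.1 -1.924
vertex 3.713 2.691 -2.24
vertex 3.018 2.681 -2.539
endloop
endfacet
facet normal -0.457 0.781 -0.427
outer loop
vertex 3.16 3.1 -1.924
vertex 3.018 2.681 -2.539
vertex 2.519 2.7 -1.97
endloop
endfacet
facet normal -0.522 0.804 0.284
outer loop
vertex 3.16 3.1 -1.924
vertex 2.519 2.7 -1.97
vertex 2.906 2.722 -1.32
endloop
endfacet
facet normal 0.978 0.190 0.083
outer loop
vertex 3.713 2.691 -2.24
vertex 3.644 2.716 -1.486
vertex 3.801 2.06 -1.83
endloop
endfacet
facet normal 0.216 0.220 0.951
outer loop
vertex 3.644 2.716 -1.486
vertex 2.906 2.722 -1.32
vertex 3.302 2.079 -1.261
endloop
endfacet
facet normal -0.844 0.204 0.496
outer loop
vertex 2.906 2.722 -1.32
vertex 2.519 2.7 -1.97
vertex 2.607 2.069 -1.56
endloop
endfacet
facet normal -0.739 0.166 -0.653
outer loop
vertex 2.519 2.7 -1.97
vertex 3.018 2.681 -2.539
vertex 2.676 2.044 -2.314
endloop
endfacet
facet normal 0.388 0.156 -0.908
outer loop
vertex 3.018 2.681 -2.539
vertex 3.713 2.691 -2.24
vertex 3.414 2.038 -2.48
endloop
endfacet
facet normal 0.457 -0.781 0.427
outer loop
vertex 3.16 1.66 -1.876
vertex 3.801 2.06 -1.83
vertex 3.302 2.079 -1.261
endloop
endfacet
facet normal -0.240 -0.776 0.584
outer loop
vertex 3.16 1.66 -1.876
vertex 3.302 2.079 -1.261
vertex 2.607 2.069 -1.56
endloop
endfacet
facet normal -0.605 -0.796 -0.029
outer loop
vertex 3.16 1.66 -1.876
vertex 2.607 2.069 -1.56
vertex 2.676 2.044 -2.314
endloop
endfacet
facet normal -0.134 -0.814 -0.566
outer loop
vertex 3.16 1.66 -1.876
vertex 2.676 2.044 -2.314
vertex 3.414 2.038 -2.48
endloop
endfacet
facet normal 0.522 -0.804 -0.284
outer loop
vertex 3.16 1.66 -1.876
vertex 3.414 2.038 -2.48
vertex 3.801 2.06 -1.83
endloop
endfacet
facet normal 0.739 -0.166 0.653
outer loop
vertex 3.302 2.079 -1.261
vertex 3.801 2.06 -1.83
vertex 3.644 2.716 -1.486
endloop
endfacet
facet normal -0.388 -0.156 0.908
outer loop
vertex 2.607 2.069 -1.56
vertex 3.302 2.079 -1.261
vertex 2.906 2.722 -1.32
endloop
endfacet
facet normal -0.978 -0.190 -0.083
outer loop
vertex 2.676 2.044 -2.314
vertex 2.607 2.069 -1.56
vertex 2.519 2.7 -1.97
endloop
endfacet
facet normal -0.216 -0.220 -0.951
outer loop
vertex 3.414 2.038 -2.48
vertex 2.676 2.044 -2.314
vertex 3.018 2.681 -2.539
endloop
endfacet
facet normal 0.844 -0.204 -0.496
outer loop
vertex 3.801 2.06 -1.83
vertex 3.414 2.038 -2.48
vertex 3.713 2.691 -2.24
endloop
endfacet
facet normal -0.952 0.115 0.283
outer loop
vertex 2.277 -1.566 3.398
vertex 2.351 -0.193 3.088
vertex 1.982 -1.757 2.483
endloop
endfacet
facet normal -0.052 -0.974 0.220
outer loop
vertex 3.229 -1.907 2.112
vertex 2.277 -1.566 3.398
vertex 1.982 -1.757 2.483
endloop
endfacet
facet normal -0.952 0.115 0.283
outer loop
vertex 1.982 -1.757 2.483
vertex 2.351 -0.193 3.088
vertex 2.056 -0.383 2.173
endloop
endfacet
facet normal -0.301 -0.194 -0.934
outer loop
vertex 2.056 -0.383 2.173
vertex 3.229 -1.907 2.112
vertex 1.982 -1.757 2.483
endloop
endfacet
facet normal 0.301 0.195 0.934
outer loop
vertex 2.277 -1.566 3.398
vertex 3.598 -0.343 2.717
vertex 2.351 -0.193 3.088
endloop
endfacet
facet normal -0.053 -0.974 0.219
outer loop
vertex 3.524 -1.717 3.027
vertex 2.277 -1.566 3.398
vertex 3.229 -1.907 2.112
endloop
endfacet
facet normal 0.301 0.194 0.934
outer loop
vertex 3.524 -1.717 3.027
vertex 3.598 -0.343 2.717
vertex 2.277 -1.566 3.398
endloop
endfacet
facet normal 0.052 0.974 -0.219
outer loop
vertex 2.351 -0.193 3.088
vertex 3.598 -0.343 2.717
vertex 2.056 -0.383 2.173
endloop
endfacet
facet normal -0.301 -0.195 -0.933
outer loop
vertex 3.303 -0.534 1.802
vertex 3.229 -1.907 2.112
vertex 2.056 -0.383 2.173
endloop
endfacet
facet normal 0.052 0.974 -0.220
outer loop
vertex 2.056 -0.383 2.173
vertex 3.598 -0.343 2.717
vertex 3.303 -0.534 1.802
endloop
endfacet
facet normal 0.952 -0.115 -0.283
outer loop
vertex 3.303 -0.534 1.802
vertex 3.524 -1.717 3.027
vertex 3.229 -1.907 2.112
endloop
endfacet
facet normal 0.952 -0.115 -0.283
outer loop
vertex 3.598 -0.343 2.717
vertex 3.524 -1.717 3.027
vertex 3.303 -0.534 1.802
endloop
endfacet

endsolid


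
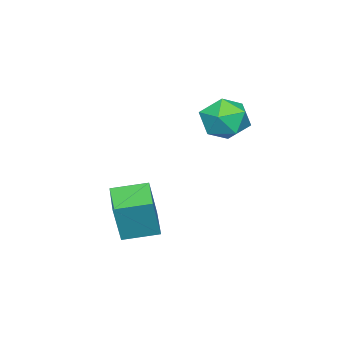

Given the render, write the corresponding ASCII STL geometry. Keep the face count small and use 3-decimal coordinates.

solid 
facet normal -0.559 0.811 0.172
outer loop
vertex 1.542 2.285 -0.596
vertex 2.917 3.321 -1.007
vertex 0.929 2.293 -2.625
endloop
endfacet
facet normal -0.777 -0.585 0.232
outer loop
vertex 1.863 0.939 -2.913
vertex 1.542 2.285 -0.596
vertex 0.929 2.293 -2.625
endloop
endfacet
facet normal -0.559 0.811 0.172
outer loop
vertex 0.929 2.293 -2.625
vertex 2.917 3.321 -1.007
vertex 2.304 3.329 -3.037
endloop
endfacet
facet normal -0.290 0.004 -0.957
outer loop
vertex 2.304 3.329 -3.037
vertex 1.863 0.939 -2.913
vertex 0.929 2.293 -2.625
endloop
endfacet
facet normal 0.289 -0.004 0.957
outer loop
vertex 1.542 2.285 -0.596
vertex 3.851 1.967 -1.295
vertex 2.917 3.321 -1.007
endloop
endfacet
facet normal -0.777 -0.585 0.232
outer loop
vertex 2.476 0.931 -0.883
vertex 1.542 2.285 -0.596
vertex 1.863 0.939 -2.913
endloop
endfacet
facet normal 0.289 -0.003 0.957
outer loop
vertex 2.476 0.931 -0.883
vertex 3.851 1.967 -1.295
vertex 1.542 2.285 -0.596
endloop
endfacet
facet normal 0.777 0.585 -0.232
outer loop
vertex 2.917 3.321 -1.007
vertex 3.851 1.967 -1.295
vertex 2.304 3.329 -3.037
endloop
endfacet
facet normal -0.289 0.004 -0.957
outer loop
vertex 3.238 1.975 -3.324
vertex 1.863 0.939 -2.913
vertex 2.304 3.329 -3.037
endloop
endfacet
facet normal 0.777 0.585 -0.232
outer loop
vertex 2.304 3.329 -3.037
vertex 3.851 1.967 -1.295
vertex 3.238 1.975 -3.324
endloop
endfacet
facet normal 0.559 -0.811 -0.172
outer loop
vertex 3.238 1.975 -3.324
vertex 2.476 0.931 -0.883
vertex 1.863 0.939 -2.913
endloop
endfacet
facet normal 0.559 -0.811 -0.172
outer loop
vertex 3.851 1.967 -1.295
vertex 2.476 0.931 -0.883
vertex 3.238 1.975 -3.324
endloop
endfacet
facet normal -0.933 0.341 -0.112
outer loop
vertex -2.776 4.736 1.721
vertex -3.192 3.561 1.613
vertex -3.13 4.101 2.74
endloop
endfacet
facet normal -0.548 0.782 0.297
outer loop
vertex -2.776 4.736 1.721
vertex -3.13 4.101 2.74
vertex -2.1 4.811 2.771
endloop
endfacet
facet normal 0.017 0.996 -0.082
outer loop
vertex -2.776 4.736 1.721
vertex -2.1 4.811 2.771
vertex -1.526 4.71 1.664
endloop
endfacet
facet normal -0.019 0.688 -0.725
outer loop
vertex -2.776 4.736 1.721
vertex -1.526 4.71 1.664
vertex -2.202 3.937 0.948
endloop
endfacet
facet normal -0.607 0.283 -0.743
outer loop
vertex -2.776 4.736 1.721
vertex -2.202 3.937 0.948
vertex -3.192 3.561 1.613
endloop
endfacet
facet normal -0.309 0.411 0.858
outer loop
vertex -2.1 4.811 2.771
vertex -3.13 4.101 2.74
vertex -2.098 3.683 3.312
endloop
endfacet
facet normal -0.933 -0.303 0.196
outer loop
vertex -3.13 4.101 2.74
vertex -3.192 3.561 1.613
vertex -2.774 2.91 2.596
endloop
endfacet
facet normal -0.403 -0.396 -0.825
outer loop
vertex -3.192 3.561 1.613
vertex -2.202 3.937 0.948
vertex -2.2 2.809 1.489
endloop
endfacet
facet normal 0.546 0.260 -0.796
outer loop
vertex -2.202 3.937 0.948
vertex -1.526 4.71 1.664
vertex -1.17 3.519 1.52
endloop
endfacet
facet normal 0.605 0.758 0.245
outer loop
vertex -1.526 4.71 1.664
vertex -2.1 4.811 2.771
vertex -1.108 4.059 2.647
endloop
endfacet
facet normal 0.019 -0.688 0.725
outer loop
vertex -1.524 2.884 2.539
vertex -2.098 3.683 3.312
vertex -2.774 2.91 2.596
endloop
endfacet
facet normal -0.017 -0.996 0.082
outer loop
vertex -1.524 2.884 2.539
vertex -2.774 2.91 2.596
vertex -2.2 2.809 1.489
endloop
endfacet
facet normal 0.548 -0.782 -0.297
outer loop
vertex -1.524 2.884 2.539
vertex -2.2 2.809 1.489
vertex -1.17 3.519 1.52
endloop
endfacet
facet normal 0.933 -0.341 0.112
outer loop
vertex -1.524 2.884 2.539
vertex -1.17 3.519 1.52
vertex -1.108 4.059 2.647
endloop
endfacet
facet normal 0.607 -0.283 0.743
outer loop
vertex -1.524 2.884 2.539
vertex -1.108 4.059 2.647
vertex -2.098 3.683 3.312
endloop
endfacet
facet normal -0.546 -0.260 0.796
outer loop
vertex -2.774 2.91 2.596
vertex -2.098 3.683 3.312
vertex -3.13 4.101 2.74
endloop
endfacet
facet normal -0.605 -0.758 -0.245
outer loop
vertex -2.2 2.809 1.489
vertex -2.774 2.91 2.596
vertex -3.192 3.561 1.613
endloop
endfacet
facet normal 0.309 -0.411 -0.858
outer loop
vertex -1.17 3.519 1.52
vertex -2.2 2.809 1.489
vertex -2.202 3.937 0.948
endloop
endfacet
facet normal 0.933 0.303 -0.196
outer loop
vertex -1.108 4.059 2.647
vertex -1.17 3.519 1.52
vertex -1.526 4.71 1.664
endloop
endfacet
facet normal 0.403 0.396 0.825
outer loop
vertex -2.098 3.683 3.312
vertex -1.108 4.059 2.647
vertex -2.1 4.811 2.771
endloop
endfacet

endsolid


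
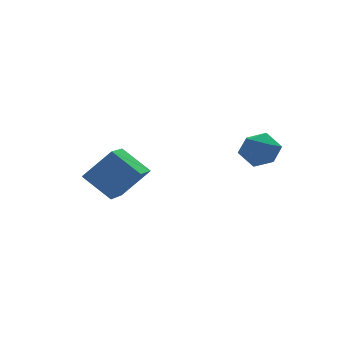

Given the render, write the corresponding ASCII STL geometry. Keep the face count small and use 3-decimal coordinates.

solid 
facet normal 0.174 0.978 -0.113
outer loop
vertex 3.776 -1.247 -1.561
vertex 3.67 -1.117 -0.598
vertex 4.551 -1.317 -0.97
endloop
endfacet
facet normal 0.519 0.600 -0.609
outer loop
vertex 3.776 -1.247 -1.561
vertex 4.551 -1.317 -0.97
vertex 4.434 -1.957 -1.7
endloop
endfacet
facet normal 0.035 0.223 -0.974
outer loop
vertex 3.776 -1.247 -1.561
vertex 4.434 -1.957 -1.7
vertex 3.479 -2.153 -1.779
endloop
endfacet
facet normal -0.608 0.369 -0.703
outer loop
vertex 3.776 -1.247 -1.561
vertex 3.479 -2.153 -1.779
vertex 3.007 -1.633 -1.098
endloop
endfacet
facet normal -0.522 0.836 -0.170
outer loop
vertex 3.776 -1.247 -1.561
vertex 3.007 -1.633 -1.098
vertex 3.67 -1.117 -0.598
endloop
endfacet
facet normal 0.951 0.139 -0.275
outer loop
vertex 4.434 -1.957 -1.7
vertex 4.551 -1.317 -0.97
vertex 4.733 -2.267 -0.822
endloop
endfacet
facet normal 0.394 0.752 0.528
outer loop
vertex 4.551 -1.317 -0.97
vertex 3.67 -1.117 -0.598
vertex 4.261 -1.747 -0.141
endloop
endfacet
facet normal -0.734 0.522 0.434
outer loop
vertex 3.67 -1.117 -0.598
vertex 3.007 -1.633 -1.098
vertex 3.306 -1.943 -0.22
endloop
endfacet
facet normal -0.874 -0.234 -0.427
outer loop
vertex 3.007 -1.633 -1.098
vertex 3.479 -2.153 -1.779
vertex 3.189 -2.583 -0.95
endloop
endfacet
facet normal 0.168 -0.471 -0.866
outer loop
vertex 3.479 -2.153 -1.779
vertex 4.434 -1.957 -1.7
vertex 4.07 -2.783 -1.322
endloop
endfacet
facet normal 0.608 -0.369 0.703
outer loop
vertex 3.964 -2.653 -0.359
vertex 4.733 -2.267 -0.822
vertex 4.261 -1.747 -0.141
endloop
endfacet
facet normal -0.035 -0.223 0.974
outer loop
vertex 3.964 -2.653 -0.359
vertex 4.261 -1.747 -0.141
vertex 3.306 -1.943 -0.22
endloop
endfacet
facet normal -0.519 -0.600 0.609
outer loop
vertex 3.964 -2.653 -0.359
vertex 3.306 -1.943 -0.22
vertex 3.189 -2.583 -0.95
endloop
endfacet
facet normal -0.174 -0.978 0.113
outer loop
vertex 3.964 -2.653 -0.359
vertex 3.189 -2.583 -0.95
vertex 4.07 -2.783 -1.322
endloop
endfacet
facet normal 0.522 -0.836 0.170
outer loop
vertex 3.964 -2.653 -0.359
vertex 4.07 -2.783 -1.322
vertex 4.733 -2.267 -0.822
endloop
endfacet
facet normal 0.874 0.234 0.427
outer loop
vertex 4.261 -1.747 -0.141
vertex 4.733 -2.267 -0.822
vertex 4.551 -1.317 -0.97
endloop
endfacet
facet normal -0.168 0.471 0.866
outer loop
vertex 3.306 -1.943 -0.22
vertex 4.261 -1.747 -0.141
vertex 3.67 -1.117 -0.598
endloop
endfacet
facet normal -0.951 -0.139 0.275
outer loop
vertex 3.189 -2.583 -0.95
vertex 3.306 -1.943 -0.22
vertex 3.007 -1.633 -1.098
endloop
endfacet
facet normal -0.394 -0.752 -0.528
outer loop
vertex 4.07 -2.783 -1.322
vertex 3.189 -2.583 -0.95
vertex 3.479 -2.153 -1.779
endloop
endfacet
facet normal 0.734 -0.522 -0.434
outer loop
vertex 4.733 -2.267 -0.822
vertex 4.07 -2.783 -1.322
vertex 4.434 -1.957 -1.7
endloop
endfacet
facet normal -0.561 -0.735 0.381
outer loop
vertex -1.082 2.107 -1.903
vertex -2.353 2.373 -3.262
vertex -0.246 0.947 -2.911
endloop
endfacet
facet normal 0.676 -0.141 0.723
outer loop
vertex 0.853 2.387 -3.658
vertex -1.082 2.107 -1.903
vertex -0.246 0.947 -2.911
endloop
endfacet
facet normal -0.561 -0.735 0.381
outer loop
vertex -0.246 0.947 -2.911
vertex -2.353 2.373 -3.262
vertex -1.517 1.212 -4.27
endloop
endfacet
facet normal 0.478 -0.663 -0.576
outer loop
vertex -1.517 1.212 -4.27
vertex 0.853 2.387 -3.658
vertex -0.246 0.947 -2.911
endloop
endfacet
facet normal -0.477 0.663 0.576
outer loop
vertex -1.082 2.107 -1.903
vertex -1.254 3.813 -4.009
vertex -2.353 2.373 -3.262
endloop
endfacet
facet normal 0.676 -0.141 0.723
outer loop
vertex 0.017 3.548 -2.65
vertex -1.082 2.107 -1.903
vertex 0.853 2.387 -3.658
endloop
endfacet
facet normal -0.478 0.663 0.576
outer loop
vertex 0.017 3.548 -2.65
vertex -1.254 3.813 -4.009
vertex -1.082 2.107 -1.903
endloop
endfacet
facet normal -0.676 0.141 -0.723
outer loop
vertex -2.353 2.373 -3.262
vertex -1.254 3.813 -4.009
vertex -1.517 1.212 -4.27
endloop
endfacet
facet normal 0.478 -0.663 -0.576
outer loop
vertex -0.418 2.653 -5.017
vertex 0.853 2.387 -3.658
vertex -1.517 1.212 -4.27
endloop
endfacet
facet normal -0.676 0.141 -0.723
outer loop
vertex -1.517 1.212 -4.27
vertex -1.254 3.813 -4.009
vertex -0.418 2.653 -5.017
endloop
endfacet
facet normal 0.561 0.735 -0.381
outer loop
vertex -0.418 2.653 -5.017
vertex 0.017 3.548 -2.65
vertex 0.853 2.387 -3.658
endloop
endfacet
facet normal 0.561 0.735 -0.381
outer loop
vertex -1.254 3.813 -4.009
vertex 0.017 3.548 -2.65
vertex -0.418 2.653 -5.017
endloop
endfacet

endsolid


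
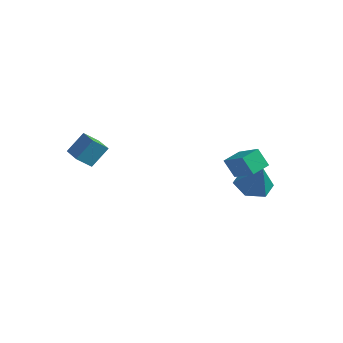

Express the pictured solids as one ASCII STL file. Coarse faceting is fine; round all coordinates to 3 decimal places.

solid 
facet normal -0.910 0.412 -0.041
outer loop
vertex -3.661 -3.085 2.867
vertex -3.358 -2.471 2.315
vertex -3.944 -3.805 1.911
endloop
endfacet
facet normal -0.344 -0.698 0.628
outer loop
vertex -2.742 -4.349 1.965
vertex -3.661 -3.085 2.867
vertex -3.944 -3.805 1.911
endloop
endfacet
facet normal -0.910 0.412 -0.041
outer loop
vertex -3.944 -3.805 1.911
vertex -3.358 -2.471 2.315
vertex -3.641 -3.191 1.359
endloop
endfacet
facet normal -0.230 -0.585 -0.777
outer loop
vertex -3.641 -3.191 1.359
vertex -2.742 -4.349 1.965
vertex -3.944 -3.805 1.911
endloop
endfacet
facet normal 0.230 0.585 0.777
outer loop
vertex -3.661 -3.085 2.867
vertex -2.156 -3.015 2.369
vertex -3.358 -2.471 2.315
endloop
endfacet
facet normal -0.344 -0.698 0.628
outer loop
vertex -2.459 -3.629 2.921
vertex -3.661 -3.085 2.867
vertex -2.742 -4.349 1.965
endloop
endfacet
facet normal 0.230 0.585 0.777
outer loop
vertex -2.459 -3.629 2.921
vertex -2.156 -3.015 2.369
vertex -3.661 -3.085 2.867
endloop
endfacet
facet normal 0.344 0.698 -0.628
outer loop
vertex -3.358 -2.471 2.315
vertex -2.156 -3.015 2.369
vertex -3.641 -3.191 1.359
endloop
endfacet
facet normal -0.230 -0.585 -0.777
outer loop
vertex -2.439 -3.735 1.413
vertex -2.742 -4.349 1.965
vertex -3.641 -3.191 1.359
endloop
endfacet
facet normal 0.344 0.698 -0.628
outer loop
vertex -3.641 -3.191 1.359
vertex -2.156 -3.015 2.369
vertex -2.439 -3.735 1.413
endloop
endfacet
facet normal 0.910 -0.412 0.041
outer loop
vertex -2.439 -3.735 1.413
vertex -2.459 -3.629 2.921
vertex -2.742 -4.349 1.965
endloop
endfacet
facet normal 0.910 -0.412 0.041
outer loop
vertex -2.156 -3.015 2.369
vertex -2.459 -3.629 2.921
vertex -2.439 -3.735 1.413
endloop
endfacet
facet normal -0.527 0.182 -0.830
outer loop
vertex 2.112 2.813 -0.335
vertex 1.604 2.049 -0.18
vertex 1.333 2.867 0.171
endloop
endfacet
facet normal 0.374 0.786 0.492
outer loop
vertex 2.112 2.813 -0.335
vertex 1.333 2.867 0.171
vertex 2.416 1.771 1.1
endloop
endfacet
facet normal -0.527 0.182 -0.830
outer loop
vertex 1.333 2.867 0.171
vertex 1.604 2.049 -0.18
vertex 0.826 2.104 0.326
endloop
endfacet
facet normal -0.334 0.396 0.856
outer loop
vertex 1.333 2.867 0.171
vertex 0.826 2.104 0.326
vertex 2.416 1.771 1.1
endloop
endfacet
facet normal -0.527 0.181 -0.830
outer loop
vertex 0.826 2.104 0.326
vertex 1.604 2.049 -0.18
vertex 1.097 1.286 -0.024
endloop
endfacet
facet normal -0.464 -0.474 0.749
outer loop
vertex 0.826 2.104 0.326
vertex 1.097 1.286 -0.024
vertex 2.416 1.771 1.1
endloop
endfacet
facet normal -0.527 0.181 -0.830
outer loop
vertex 1.097 1.286 -0.024
vertex 1.604 2.049 -0.18
vertex 1.875 1.232 -0.53
endloop
endfacet
facet normal 0.114 -0.954 0.278
outer loop
vertex 1.097 1.286 -0.024
vertex 1.875 1.232 -0.53
vertex 2.416 1.771 1.1
endloop
endfacet
facet normal -0.526 0.181 -0.831
outer loop
vertex 1.875 1.232 -0.53
vertex 1.604 2.049 -0.18
vertex 2.383 1.995 -0.685
endloop
endfacet
facet normal 0.821 -0.564 -0.086
outer loop
vertex 1.875 1.232 -0.53
vertex 2.383 1.995 -0.685
vertex 2.416 1.771 1.1
endloop
endfacet
facet normal -0.526 0.181 -0.831
outer loop
vertex 2.383 1.995 -0.685
vertex 1.604 2.049 -0.18
vertex 2.112 2.813 -0.335
endloop
endfacet
facet normal 0.952 0.306 0.021
outer loop
vertex 2.383 1.995 -0.685
vertex 2.112 2.813 -0.335
vertex 2.416 1.771 1.1
endloop
endfacet
facet normal -0.903 0.080 -0.423
outer loop
vertex 1.61 0.151 1.815
vertex 1.589 1.134 2.045
vertex 2.049 0.37 0.92
endloop
endfacet
facet normal 0.021 -0.973 -0.228
outer loop
vertex 3.231 0.266 1.475
vertex 1.61 0.151 1.815
vertex 2.049 0.37 0.92
endloop
endfacet
facet normal -0.903 0.079 -0.423
outer loop
vertex 2.049 0.37 0.92
vertex 1.589 1.134 2.045
vertex 2.027 1.353 1.151
endloop
endfacet
facet normal 0.431 0.216 -0.876
outer loop
vertex 2.027 1.353 1.151
vertex 3.231 0.266 1.475
vertex 2.049 0.37 0.92
endloop
endfacet
facet normal -0.431 -0.214 0.877
outer loop
vertex 1.61 0.151 1.815
vertex 2.771 1.03 2.6
vertex 1.589 1.134 2.045
endloop
endfacet
facet normal 0.021 -0.973 -0.228
outer loop
vertex 2.793 0.047 2.369
vertex 1.61 0.151 1.815
vertex 3.231 0.266 1.475
endloop
endfacet
facet normal -0.430 -0.216 0.877
outer loop
vertex 2.793 0.047 2.369
vertex 2.771 1.03 2.6
vertex 1.61 0.151 1.815
endloop
endfacet
facet normal -0.021 0.973 0.228
outer loop
vertex 1.589 1.134 2.045
vertex 2.771 1.03 2.6
vertex 2.027 1.353 1.151
endloop
endfacet
facet normal 0.430 0.214 -0.877
outer loop
vertex 3.21 1.249 1.705
vertex 3.231 0.266 1.475
vertex 2.027 1.353 1.151
endloop
endfacet
facet normal -0.021 0.973 0.228
outer loop
vertex 2.027 1.353 1.151
vertex 2.771 1.03 2.6
vertex 3.21 1.249 1.705
endloop
endfacet
facet normal 0.903 -0.080 0.423
outer loop
vertex 3.21 1.249 1.705
vertex 2.793 0.047 2.369
vertex 3.231 0.266 1.475
endloop
endfacet
facet normal 0.903 -0.079 0.423
outer loop
vertex 2.771 1.03 2.6
vertex 2.793 0.047 2.369
vertex 3.21 1.249 1.705
endloop
endfacet

endsolid


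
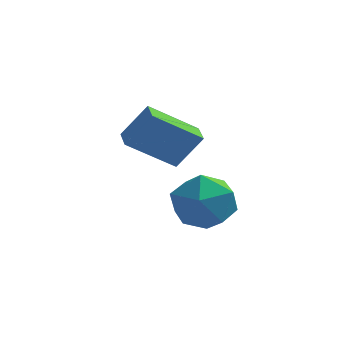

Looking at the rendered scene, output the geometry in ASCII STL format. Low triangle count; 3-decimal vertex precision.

solid 
facet normal 0.474 0.296 0.829
outer loop
vertex -0.331 -0.391 -0.248
vertex -0.914 -1.249 0.392
vertex 0.158 -1.502 -0.131
endloop
endfacet
facet normal 0.876 0.412 0.250
outer loop
vertex -0.331 -0.391 -0.248
vertex 0.158 -1.502 -0.131
vertex 0.196 -0.929 -1.207
endloop
endfacet
facet normal 0.511 0.838 -0.189
outer loop
vertex -0.331 -0.391 -0.248
vertex 0.196 -0.929 -1.207
vertex -0.852 -0.322 -1.349
endloop
endfacet
facet normal -0.116 0.986 0.117
outer loop
vertex -0.331 -0.391 -0.248
vertex -0.852 -0.322 -1.349
vertex -1.538 -0.52 -0.36
endloop
endfacet
facet normal -0.139 0.651 0.746
outer loop
vertex -0.331 -0.391 -0.248
vertex -1.538 -0.52 -0.36
vertex -0.914 -1.249 0.392
endloop
endfacet
facet normal 0.974 -0.214 -0.080
outer loop
vertex 0.196 -0.929 -1.207
vertex 0.158 -1.502 -0.131
vertex -0.062 -2.12 -1.16
endloop
endfacet
facet normal 0.323 -0.401 0.857
outer loop
vertex 0.158 -1.502 -0.131
vertex -0.914 -1.249 0.392
vertex -0.748 -2.318 -0.171
endloop
endfacet
facet normal -0.669 0.173 0.723
outer loop
vertex -0.914 -1.249 0.392
vertex -1.538 -0.52 -0.36
vertex -1.796 -1.711 -0.313
endloop
endfacet
facet normal -0.632 0.716 -0.295
outer loop
vertex -1.538 -0.52 -0.36
vertex -0.852 -0.322 -1.349
vertex -1.758 -1.138 -1.389
endloop
endfacet
facet normal 0.383 0.476 -0.791
outer loop
vertex -0.852 -0.322 -1.349
vertex 0.196 -0.929 -1.207
vertex -0.686 -1.391 -1.912
endloop
endfacet
facet normal 0.116 -0.986 -0.117
outer loop
vertex -1.269 -2.249 -1.272
vertex -0.062 -2.12 -1.16
vertex -0.748 -2.318 -0.171
endloop
endfacet
facet normal -0.511 -0.838 0.189
outer loop
vertex -1.269 -2.249 -1.272
vertex -0.748 -2.318 -0.171
vertex -1.796 -1.711 -0.313
endloop
endfacet
facet normal -0.876 -0.412 -0.250
outer loop
vertex -1.269 -2.249 -1.272
vertex -1.796 -1.711 -0.313
vertex -1.758 -1.138 -1.389
endloop
endfacet
facet normal -0.474 -0.296 -0.829
outer loop
vertex -1.269 -2.249 -1.272
vertex -1.758 -1.138 -1.389
vertex -0.686 -1.391 -1.912
endloop
endfacet
facet normal 0.139 -0.651 -0.746
outer loop
vertex -1.269 -2.249 -1.272
vertex -0.686 -1.391 -1.912
vertex -0.062 -2.12 -1.16
endloop
endfacet
facet normal 0.632 -0.716 0.295
outer loop
vertex -0.748 -2.318 -0.171
vertex -0.062 -2.12 -1.16
vertex 0.158 -1.502 -0.131
endloop
endfacet
facet normal -0.383 -0.476 0.791
outer loop
vertex -1.796 -1.711 -0.313
vertex -0.748 -2.318 -0.171
vertex -0.914 -1.249 0.392
endloop
endfacet
facet normal -0.974 0.214 0.080
outer loop
vertex -1.758 -1.138 -1.389
vertex -1.796 -1.711 -0.313
vertex -1.538 -0.52 -0.36
endloop
endfacet
facet normal -0.323 0.401 -0.857
outer loop
vertex -0.686 -1.391 -1.912
vertex -1.758 -1.138 -1.389
vertex -0.852 -0.322 -1.349
endloop
endfacet
facet normal 0.669 -0.173 -0.723
outer loop
vertex -0.062 -2.12 -1.16
vertex -0.686 -1.391 -1.912
vertex 0.196 -0.929 -1.207
endloop
endfacet
facet normal -0.553 -0.181 -0.813
outer loop
vertex -3.935 1.229 0.224
vertex -4.275 2.061 0.27
vertex -2.367 1.936 -0.999
endloop
endfacet
facet normal 0.378 -0.925 -0.050
outer loop
vertex -1.505 2.219 0.27
vertex -3.935 1.229 0.224
vertex -2.367 1.936 -0.999
endloop
endfacet
facet normal -0.553 -0.181 -0.813
outer loop
vertex -2.367 1.936 -0.999
vertex -4.275 2.061 0.27
vertex -2.707 2.768 -0.953
endloop
endfacet
facet normal 0.743 0.336 -0.579
outer loop
vertex -2.707 2.768 -0.953
vertex -1.505 2.219 0.27
vertex -2.367 1.936 -0.999
endloop
endfacet
facet normal -0.743 -0.336 0.579
outer loop
vertex -3.935 1.229 0.224
vertex -3.413 2.344 1.539
vertex -4.275 2.061 0.27
endloop
endfacet
facet normal 0.378 -0.925 -0.050
outer loop
vertex -3.073 1.512 1.493
vertex -3.935 1.229 0.224
vertex -1.505 2.219 0.27
endloop
endfacet
facet normal -0.743 -0.336 0.579
outer loop
vertex -3.073 1.512 1.493
vertex -3.413 2.344 1.539
vertex -3.935 1.229 0.224
endloop
endfacet
facet normal -0.378 0.925 0.050
outer loop
vertex -4.275 2.061 0.27
vertex -3.413 2.344 1.539
vertex -2.707 2.768 -0.953
endloop
endfacet
facet normal 0.743 0.336 -0.579
outer loop
vertex -1.845 3.051 0.316
vertex -1.505 2.219 0.27
vertex -2.707 2.768 -0.953
endloop
endfacet
facet normal -0.378 0.925 0.050
outer loop
vertex -2.707 2.768 -0.953
vertex -3.413 2.344 1.539
vertex -1.845 3.051 0.316
endloop
endfacet
facet normal 0.553 0.181 0.813
outer loop
vertex -1.845 3.051 0.316
vertex -3.073 1.512 1.493
vertex -1.505 2.219 0.27
endloop
endfacet
facet normal 0.553 0.181 0.813
outer loop
vertex -3.413 2.344 1.539
vertex -3.073 1.512 1.493
vertex -1.845 3.051 0.316
endloop
endfacet

endsolid


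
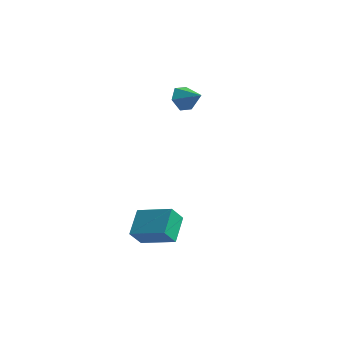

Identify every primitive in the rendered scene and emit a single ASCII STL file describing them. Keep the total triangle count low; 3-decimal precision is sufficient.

solid 
facet normal -0.886 0.131 -0.444
outer loop
vertex 2.395 3.929 2.256
vertex 2.02 3.761 2.955
vertex 2.222 4.525 2.777
endloop
endfacet
facet normal 0.794 0.514 -0.325
outer loop
vertex 2.395 3.929 2.256
vertex 2.222 4.525 2.777
vertex 3.12 3.599 3.505
endloop
endfacet
facet normal -0.887 0.131 -0.444
outer loop
vertex 2.222 4.525 2.777
vertex 2.02 3.761 2.955
vertex 1.848 4.358 3.475
endloop
endfacet
facet normal 0.455 0.780 0.430
outer loop
vertex 2.222 4.525 2.777
vertex 1.848 4.358 3.475
vertex 3.12 3.599 3.505
endloop
endfacet
facet normal -0.887 0.131 -0.443
outer loop
vertex 1.848 4.358 3.475
vertex 2.02 3.761 2.955
vertex 1.646 3.594 3.654
endloop
endfacet
facet normal 0.098 0.202 0.974
outer loop
vertex 1.848 4.358 3.475
vertex 1.646 3.594 3.654
vertex 3.12 3.599 3.505
endloop
endfacet
facet normal -0.887 0.131 -0.443
outer loop
vertex 1.646 3.594 3.654
vertex 2.02 3.761 2.955
vertex 1.818 2.997 3.133
endloop
endfacet
facet normal 0.079 -0.642 0.762
outer loop
vertex 1.646 3.594 3.654
vertex 1.818 2.997 3.133
vertex 3.12 3.599 3.505
endloop
endfacet
facet normal -0.887 0.131 -0.444
outer loop
vertex 1.818 2.997 3.133
vertex 2.02 3.761 2.955
vertex 2.192 3.165 2.435
endloop
endfacet
facet normal 0.418 -0.908 0.006
outer loop
vertex 1.818 2.997 3.133
vertex 2.192 3.165 2.435
vertex 3.12 3.599 3.505
endloop
endfacet
facet normal -0.886 0.132 -0.444
outer loop
vertex 2.192 3.165 2.435
vertex 2.02 3.761 2.955
vertex 2.395 3.929 2.256
endloop
endfacet
facet normal 0.775 -0.332 -0.538
outer loop
vertex 2.192 3.165 2.435
vertex 2.395 3.929 2.256
vertex 3.12 3.599 3.505
endloop
endfacet
facet normal -0.957 -0.054 -0.284
outer loop
vertex 2.555 -2.216 -3.466
vertex 2.216 -0.936 -2.567
vertex 2.775 -1.546 -4.336
endloop
endfacet
facet normal 0.211 -0.799 -0.562
outer loop
vertex 4.604 -1.444 -3.793
vertex 2.555 -2.216 -3.466
vertex 2.775 -1.546 -4.336
endloop
endfacet
facet normal -0.957 -0.053 -0.284
outer loop
vertex 2.775 -1.546 -4.336
vertex 2.216 -0.936 -2.567
vertex 2.437 -0.267 -3.437
endloop
endfacet
facet normal 0.197 0.598 -0.777
outer loop
vertex 2.437 -0.267 -3.437
vertex 4.604 -1.444 -3.793
vertex 2.775 -1.546 -4.336
endloop
endfacet
facet normal -0.197 -0.598 0.777
outer loop
vertex 2.555 -2.216 -3.466
vertex 4.045 -0.834 -2.024
vertex 2.216 -0.936 -2.567
endloop
endfacet
facet normal 0.212 -0.800 -0.561
outer loop
vertex 4.383 -2.113 -2.923
vertex 2.555 -2.216 -3.466
vertex 4.604 -1.444 -3.793
endloop
endfacet
facet normal -0.197 -0.598 0.777
outer loop
vertex 4.383 -2.113 -2.923
vertex 4.045 -0.834 -2.024
vertex 2.555 -2.216 -3.466
endloop
endfacet
facet normal -0.211 0.800 0.562
outer loop
vertex 2.216 -0.936 -2.567
vertex 4.045 -0.834 -2.024
vertex 2.437 -0.267 -3.437
endloop
endfacet
facet normal 0.197 0.598 -0.777
outer loop
vertex 4.265 -0.164 -2.894
vertex 4.604 -1.444 -3.793
vertex 2.437 -0.267 -3.437
endloop
endfacet
facet normal -0.212 0.799 0.562
outer loop
vertex 2.437 -0.267 -3.437
vertex 4.045 -0.834 -2.024
vertex 4.265 -0.164 -2.894
endloop
endfacet
facet normal 0.957 0.054 0.284
outer loop
vertex 4.265 -0.164 -2.894
vertex 4.383 -2.113 -2.923
vertex 4.604 -1.444 -3.793
endloop
endfacet
facet normal 0.957 0.054 0.284
outer loop
vertex 4.045 -0.834 -2.024
vertex 4.383 -2.113 -2.923
vertex 4.265 -0.164 -2.894
endloop
endfacet

endsolid


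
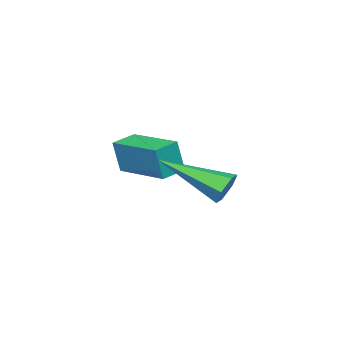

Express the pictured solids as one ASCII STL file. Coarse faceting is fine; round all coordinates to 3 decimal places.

solid 
facet normal -0.966 0.201 0.160
outer loop
vertex -3.59 0.259 -1.774
vertex -3.179 2.072 -1.571
vertex -3.742 0.419 -2.892
endloop
endfacet
facet normal -0.220 -0.969 -0.109
outer loop
vertex -2.921 0.248 -3.029
vertex -3.59 0.259 -1.774
vertex -3.742 0.419 -2.892
endloop
endfacet
facet normal -0.966 0.201 0.161
outer loop
vertex -3.742 0.419 -2.892
vertex -3.179 2.072 -1.571
vertex -3.332 2.232 -2.69
endloop
endfacet
facet normal -0.135 0.140 -0.981
outer loop
vertex -3.332 2.232 -2.69
vertex -2.921 0.248 -3.029
vertex -3.742 0.419 -2.892
endloop
endfacet
facet normal 0.134 -0.140 0.981
outer loop
vertex -3.59 0.259 -1.774
vertex -2.358 1.901 -1.708
vertex -3.179 2.072 -1.571
endloop
endfacet
facet normal -0.220 -0.970 -0.109
outer loop
vertex -2.768 0.088 -1.91
vertex -3.59 0.259 -1.774
vertex -2.921 0.248 -3.029
endloop
endfacet
facet normal 0.133 -0.139 0.981
outer loop
vertex -2.768 0.088 -1.91
vertex -2.358 1.901 -1.708
vertex -3.59 0.259 -1.774
endloop
endfacet
facet normal 0.220 0.969 0.109
outer loop
vertex -3.179 2.072 -1.571
vertex -2.358 1.901 -1.708
vertex -3.332 2.232 -2.69
endloop
endfacet
facet normal -0.133 0.140 -0.981
outer loop
vertex -2.51 2.061 -2.826
vertex -2.921 0.248 -3.029
vertex -3.332 2.232 -2.69
endloop
endfacet
facet normal 0.220 0.969 0.109
outer loop
vertex -3.332 2.232 -2.69
vertex -2.358 1.901 -1.708
vertex -2.51 2.061 -2.826
endloop
endfacet
facet normal 0.966 -0.201 -0.161
outer loop
vertex -2.51 2.061 -2.826
vertex -2.768 0.088 -1.91
vertex -2.921 0.248 -3.029
endloop
endfacet
facet normal 0.966 -0.201 -0.160
outer loop
vertex -2.358 1.901 -1.708
vertex -2.768 0.088 -1.91
vertex -2.51 2.061 -2.826
endloop
endfacet
facet normal -0.230 0.895 -0.383
outer loop
vertex -1.6 4.466 -2.892
vertex -2.001 4.54 -2.478
vertex -1.456 4.718 -2.389
endloop
endfacet
facet normal 0.969 -0.099 -0.228
outer loop
vertex -1.6 4.466 -2.892
vertex -1.456 4.718 -2.389
vertex -1.499 2.58 -1.642
endloop
endfacet
facet normal -0.230 0.895 -0.383
outer loop
vertex -1.456 4.718 -2.389
vertex -2.001 4.54 -2.478
vertex -1.856 4.792 -1.976
endloop
endfacet
facet normal 0.720 0.216 0.659
outer loop
vertex -1.456 4.718 -2.389
vertex -1.856 4.792 -1.976
vertex -1.499 2.58 -1.642
endloop
endfacet
facet normal -0.230 0.895 -0.383
outer loop
vertex -1.856 4.792 -1.976
vertex -2.001 4.54 -2.478
vertex -2.401 4.614 -2.065
endloop
endfacet
facet normal -0.197 0.115 0.974
outer loop
vertex -1.856 4.792 -1.976
vertex -2.401 4.614 -2.065
vertex -1.499 2.58 -1.642
endloop
endfacet
facet normal -0.229 0.896 -0.382
outer loop
vertex -2.401 4.614 -2.065
vertex -2.001 4.54 -2.478
vertex -2.546 4.363 -2.567
endloop
endfacet
facet normal -0.866 -0.301 0.400
outer loop
vertex -2.401 4.614 -2.065
vertex -2.546 4.363 -2.567
vertex -1.499 2.58 -1.642
endloop
endfacet
facet normal -0.229 0.896 -0.382
outer loop
vertex -2.546 4.363 -2.567
vertex -2.001 4.54 -2.478
vertex -2.145 4.289 -2.981
endloop
endfacet
facet normal -0.618 -0.616 -0.488
outer loop
vertex -2.546 4.363 -2.567
vertex -2.145 4.289 -2.981
vertex -1.499 2.58 -1.642
endloop
endfacet
facet normal -0.229 0.896 -0.382
outer loop
vertex -2.145 4.289 -2.981
vertex -2.001 4.54 -2.478
vertex -1.6 4.466 -2.892
endloop
endfacet
facet normal 0.299 -0.516 -0.803
outer loop
vertex -2.145 4.289 -2.981
vertex -1.6 4.466 -2.892
vertex -1.499 2.58 -1.642
endloop
endfacet

endsolid
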